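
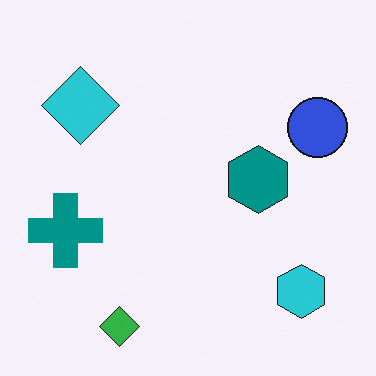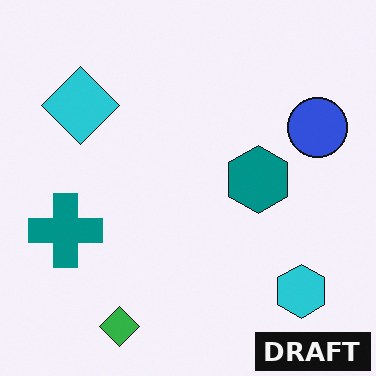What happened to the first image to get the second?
It was watermarked with the text "DRAFT" in the lower-right corner.

A dark label reading "DRAFT" appears in the lower-right corner.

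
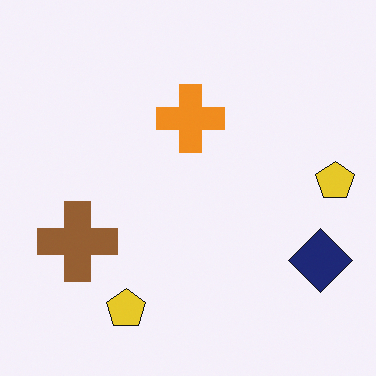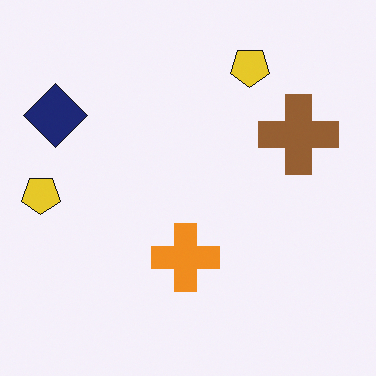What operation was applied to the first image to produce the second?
The transformation is: rotated 180°.

The navy diamond sits in the bottom-right of the first image and the top-left of the second — consistent with a whole-image 180° rotation.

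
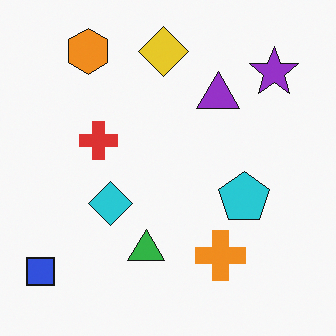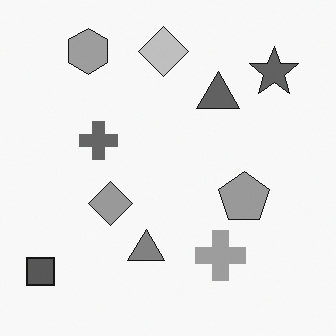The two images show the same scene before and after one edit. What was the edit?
It was converted to grayscale.

All color is removed — every shape is now a shade of grey.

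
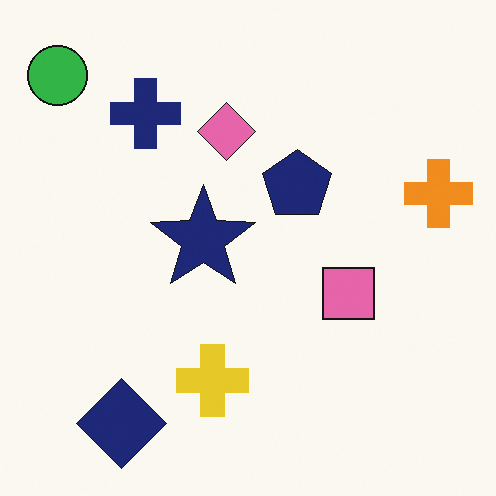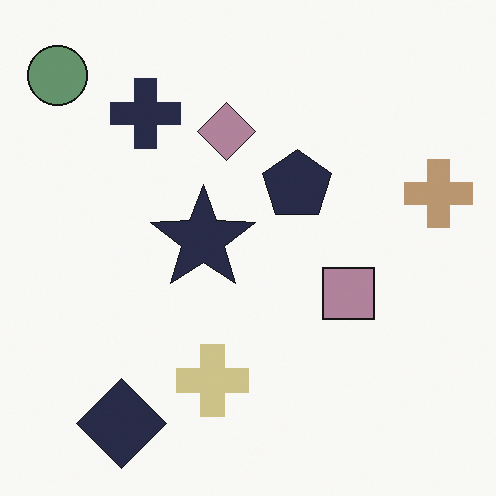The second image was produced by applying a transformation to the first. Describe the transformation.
It was heavily desaturated.

All colors are more muted and greyish — a global saturation change.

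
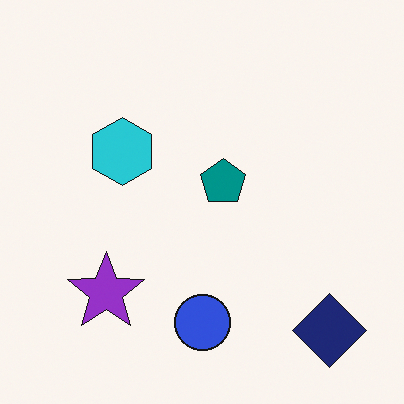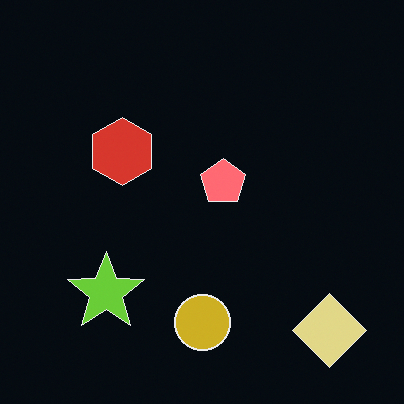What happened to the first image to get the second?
Color-inverted (negative).

The light background has become dark and every shape's color is its complement — a photographic negative.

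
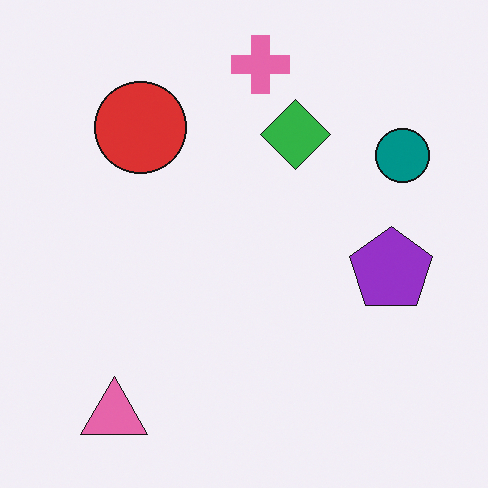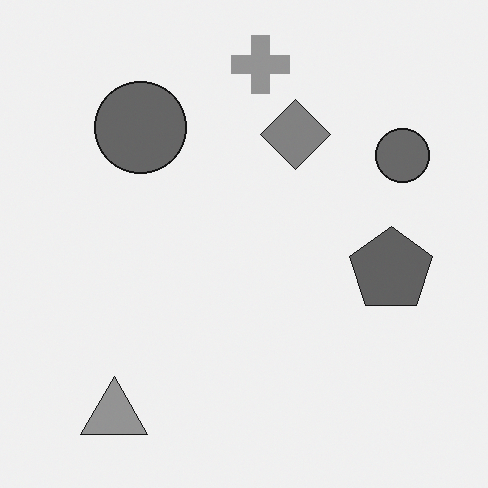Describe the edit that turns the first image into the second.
The transformation is: converted to grayscale.

All color is removed — every shape is now a shade of grey.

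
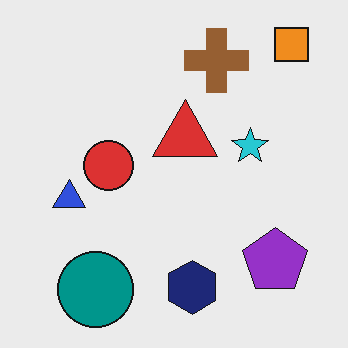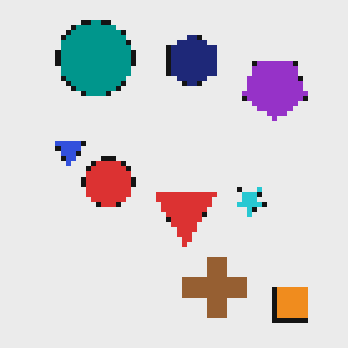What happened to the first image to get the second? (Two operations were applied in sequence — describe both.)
Mildly pixelated, then flipped vertically (top ↔ bottom).

Shapes are reduced to large square blocks; fine edges and outlines are lost — a downscale-then-upscale (mosaic) effect. The orange square is in the top-right of the first image and the bottom-right of the second — shapes on opposite sides of the horizontal midline have swapped in a mirror flip.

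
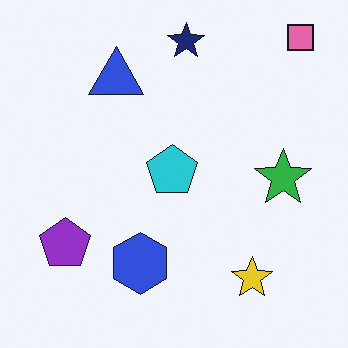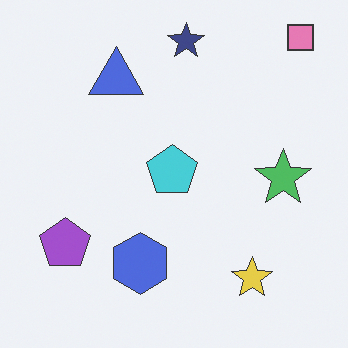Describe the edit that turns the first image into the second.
The image was given slightly reduced contrast.

Tones are pushed toward mid-grey across the whole image — a global contrast change.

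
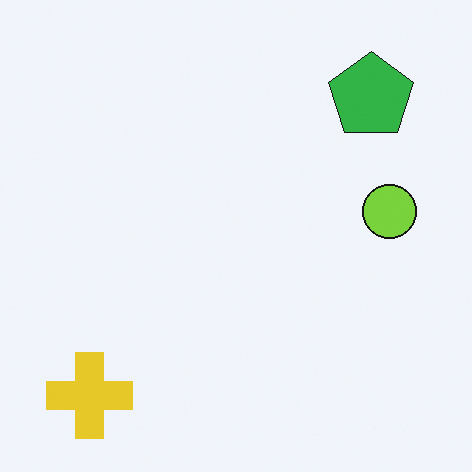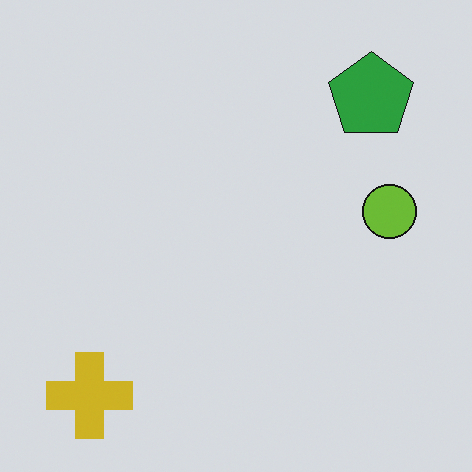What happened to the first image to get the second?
The image was darkened a little.

Every pixel — background and shapes alike — is uniformly darkened.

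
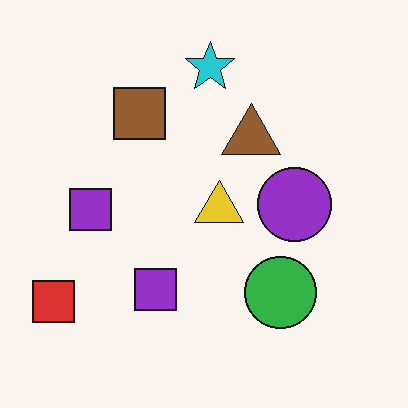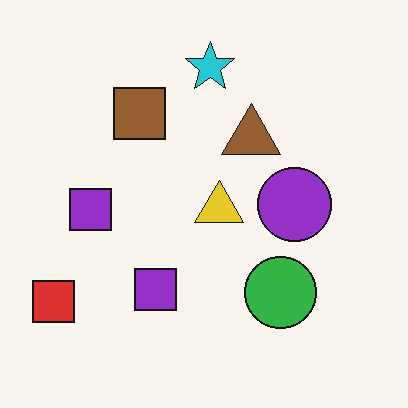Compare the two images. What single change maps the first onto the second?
It was given moderate JPEG compression.

Blocky 8×8 compression artifacts appear around shape edges and the flat background shows ringing — characteristic JPEG degradation.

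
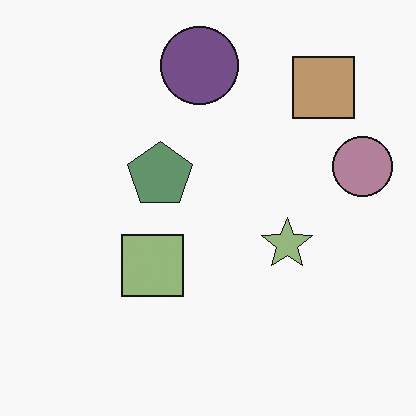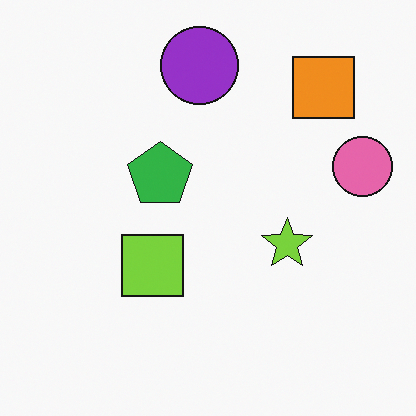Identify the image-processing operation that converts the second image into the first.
This is the original image made much more muted (saturation change).

All colors are more muted and greyish — a global saturation change.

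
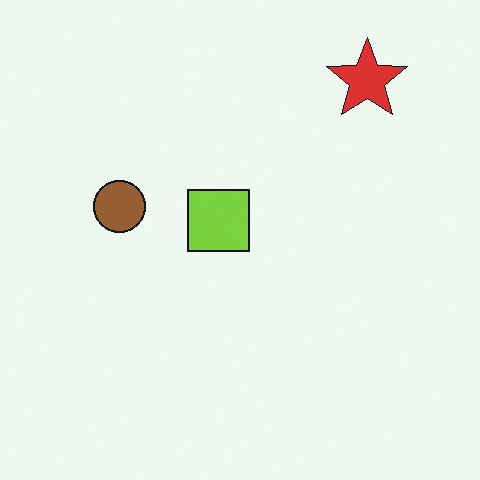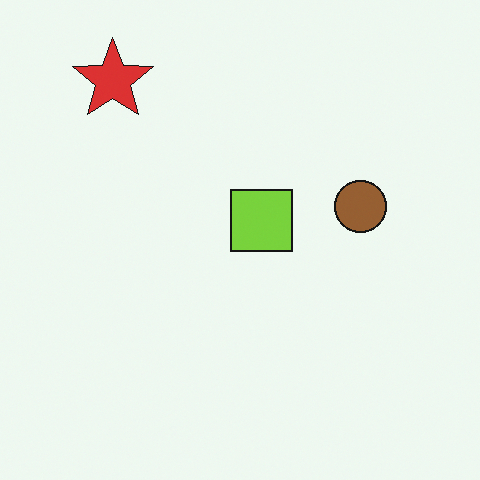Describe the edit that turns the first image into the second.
The transformation is: flipped horizontally (left ↔ right).

The red star is in the top-right of the first image and the top-left of the second — shapes on opposite sides of the vertical midline have swapped in a mirror flip.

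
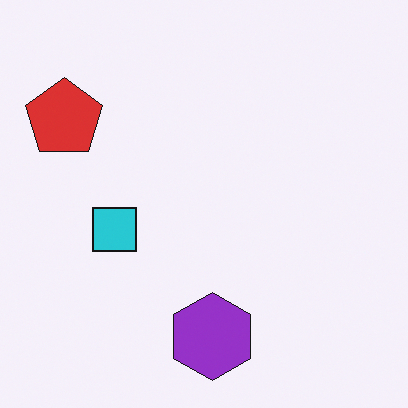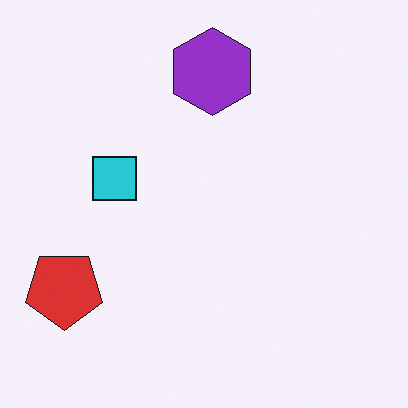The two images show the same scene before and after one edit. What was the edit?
This is the original image flipped vertically (top ↔ bottom).

The purple hexagon is in the bottom of the first image and the top of the second — shapes on opposite sides of the horizontal midline have swapped in a mirror flip.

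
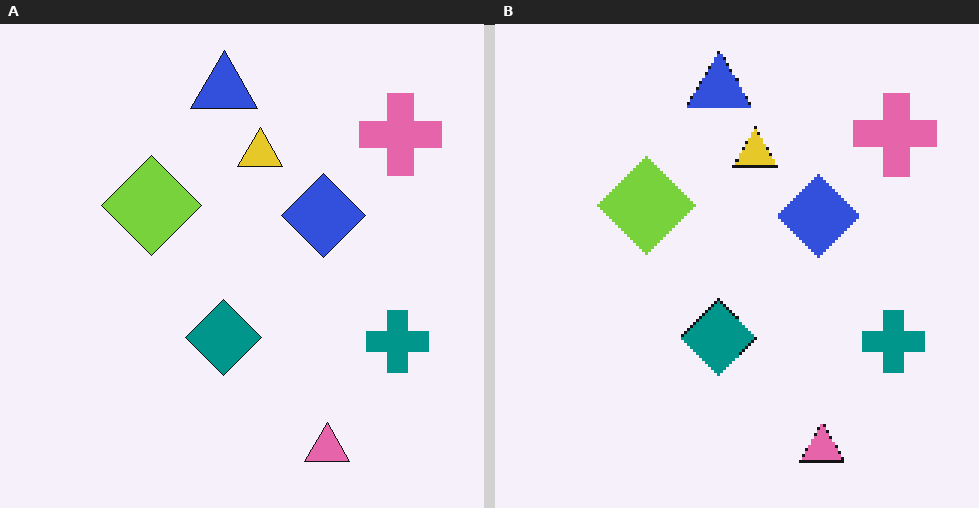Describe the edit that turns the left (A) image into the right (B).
It was mildly pixelated.

Shapes are reduced to large square blocks; fine edges and outlines are lost — a downscale-then-upscale (mosaic) effect.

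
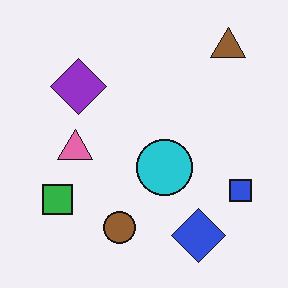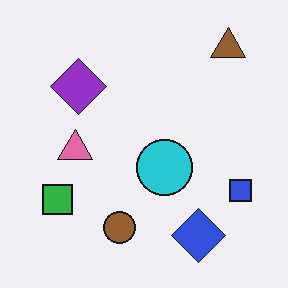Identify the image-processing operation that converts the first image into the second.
This is the original image JPEG-compressed with visible artifacts.

Blocky 8×8 compression artifacts appear around shape edges and the flat background shows ringing — characteristic JPEG degradation.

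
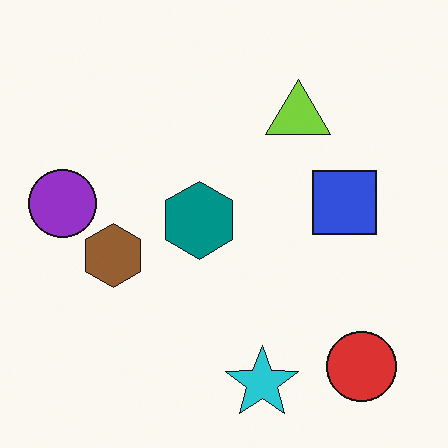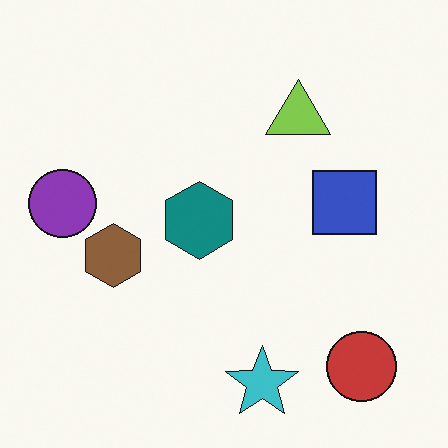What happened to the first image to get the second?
Slightly desaturated.

All colors are more muted and greyish — a global saturation change.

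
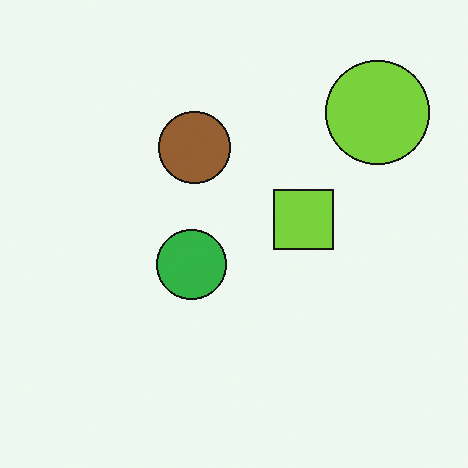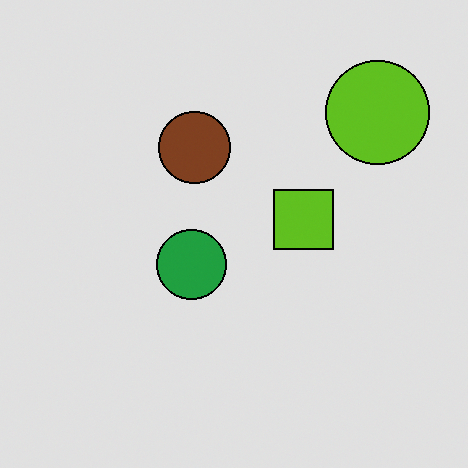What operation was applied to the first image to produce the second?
It was posterized to a reduced palette.

Each flat color has snapped to a coarser quantized level — most visibly, the near-white background has dropped to a flat grey.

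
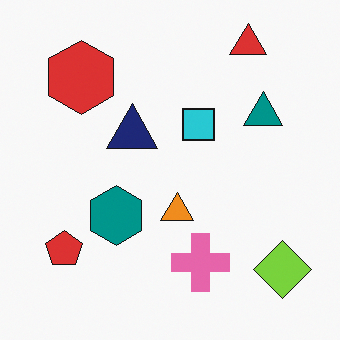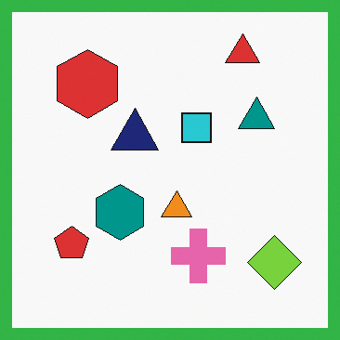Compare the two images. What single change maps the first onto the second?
The transformation is: framed with a green border.

A solid green frame runs around the edge of the second image, with the content slightly shrunk inside it.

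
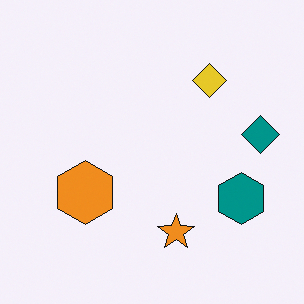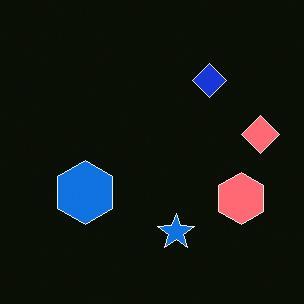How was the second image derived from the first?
It was color-inverted (negative).

The light background has become dark and every shape's color is its complement — a photographic negative.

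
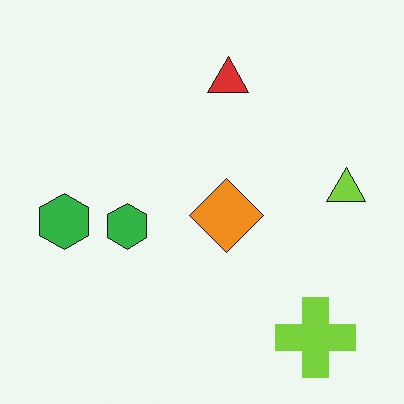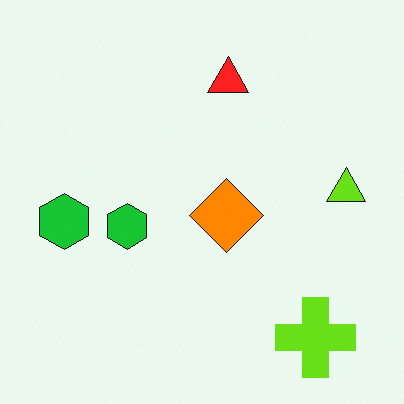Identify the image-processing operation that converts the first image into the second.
The image was slightly oversaturated.

All colors are more vivid — a global saturation change.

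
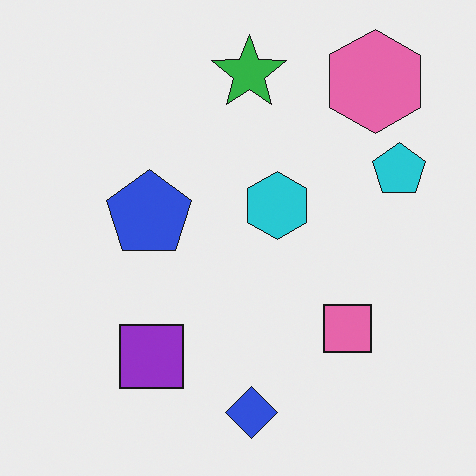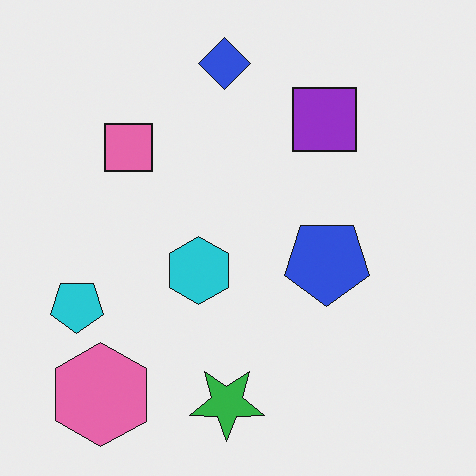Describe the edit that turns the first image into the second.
Rotated 180°.

The pink hexagon sits in the top-right of the first image and the bottom-left of the second — consistent with a whole-image 180° rotation.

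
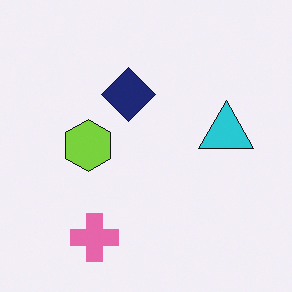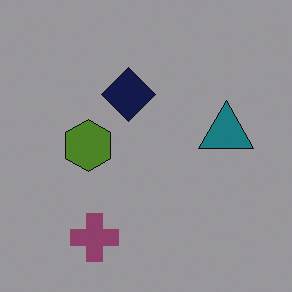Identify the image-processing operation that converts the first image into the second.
The image was noticeably darkened.

Every pixel — background and shapes alike — is uniformly darkened.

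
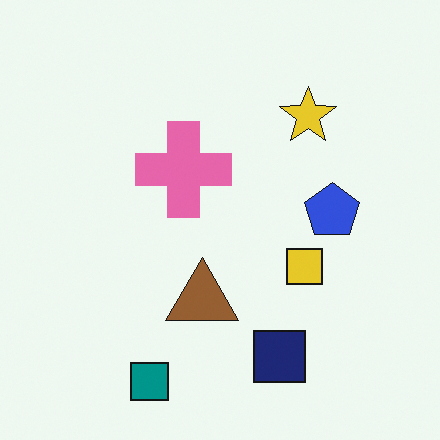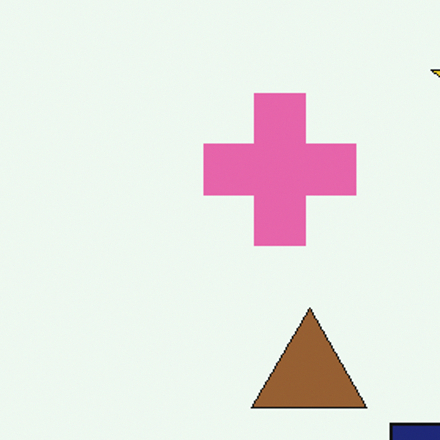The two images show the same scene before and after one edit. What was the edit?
Cropped to a modestly smaller region and rescaled.

The visible shapes are larger and the field of view is narrower; shapes near the original edges may be partly or wholly outside the frame — a crop-and-rescale.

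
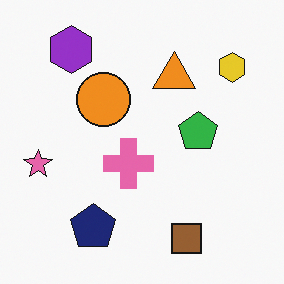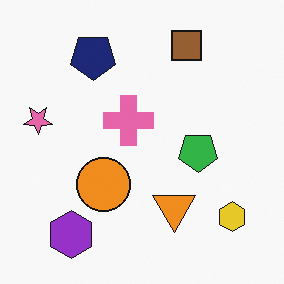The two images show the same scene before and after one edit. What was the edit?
Flipped vertically (top ↔ bottom).

The brown square is in the bottom of the first image and the top of the second — shapes on opposite sides of the horizontal midline have swapped in a mirror flip.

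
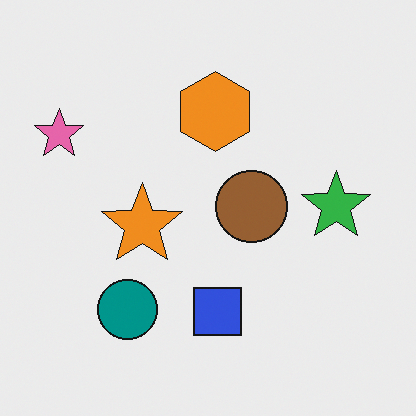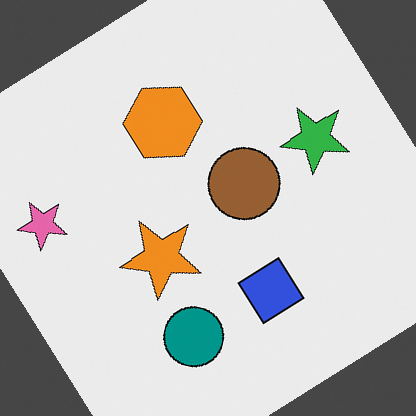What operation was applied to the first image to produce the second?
It was rotated counter-clockwise by a large amount — several tens of degrees.

Every shape is tilted by the same angle and the image corners show triangular fill wedges — a whole-image rotation by a non-right angle.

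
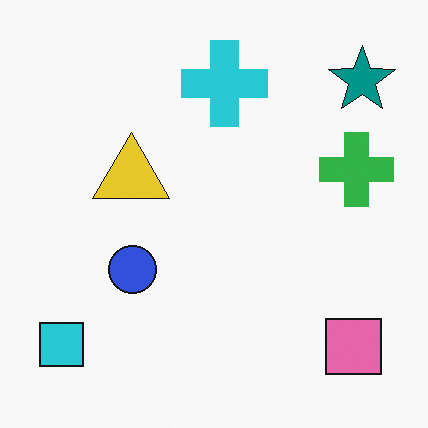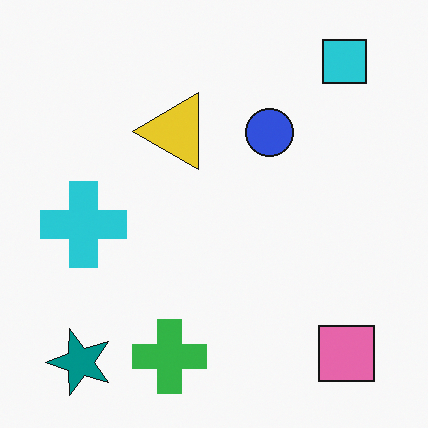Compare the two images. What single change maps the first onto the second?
This is the original image transposed (reflected across the top-left ↔ bottom-right diagonal).

Shapes have swapped their row and column positions — what was in the top-right is now in the bottom-left — a diagonal reflection.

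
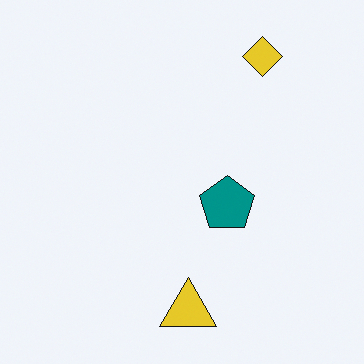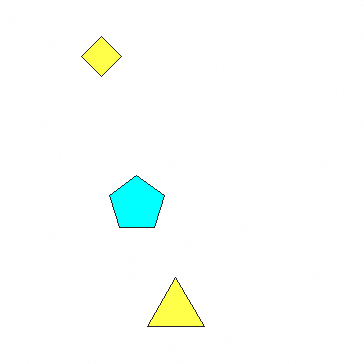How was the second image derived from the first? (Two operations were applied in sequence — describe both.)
This is the original image noticeably brightened, then flipped horizontally (left ↔ right).

Every pixel — background and shapes alike — is uniformly brightened. The yellow diamond is in the top-right of the first image and the top-left of the second — shapes on opposite sides of the vertical midline have swapped in a mirror flip.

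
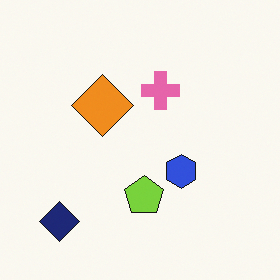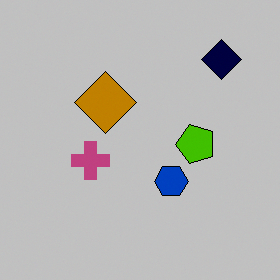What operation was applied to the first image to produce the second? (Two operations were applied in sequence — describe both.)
This is the original image transposed (reflected across the top-left ↔ bottom-right diagonal), then heavily posterized to just a handful of flat colors.

Shapes have swapped their row and column positions — what was in the top-right is now in the bottom-left — a diagonal reflection. Each flat color has snapped to a coarser quantized level — most visibly, the near-white background has dropped to a flat grey.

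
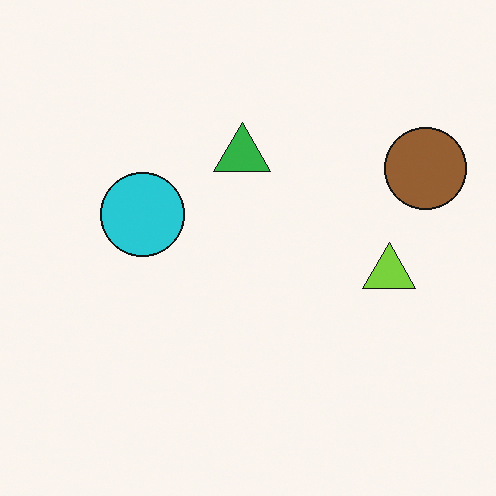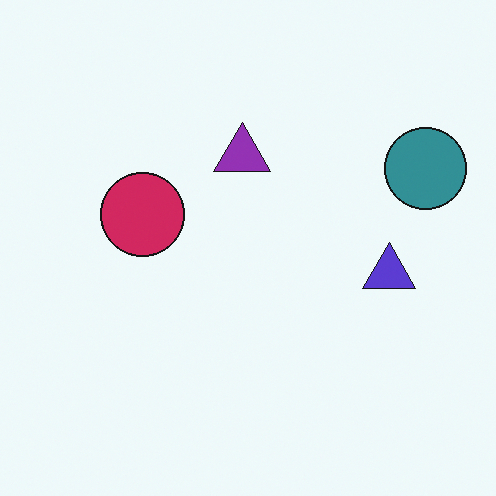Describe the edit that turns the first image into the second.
Hue-shifted through roughly half the color wheel.

Every shape's color has rotated by the same amount around the hue wheel — a uniform hue shift.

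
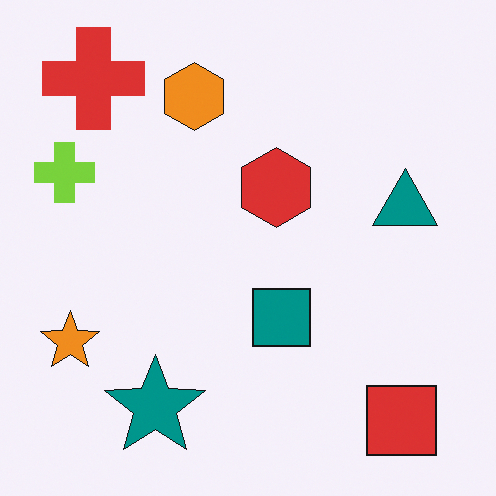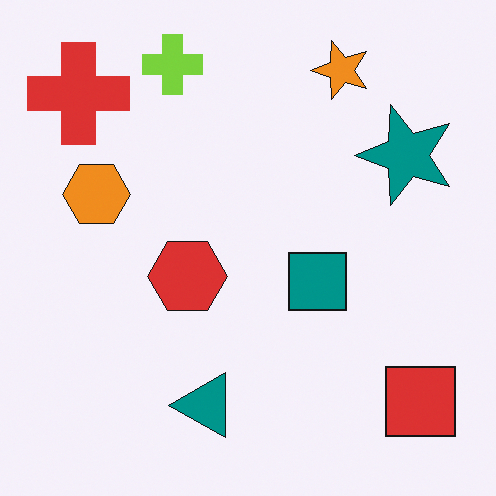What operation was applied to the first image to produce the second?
The transformation is: transposed (reflected across the top-left ↔ bottom-right diagonal).

Shapes have swapped their row and column positions — what was in the top-right is now in the bottom-left — a diagonal reflection.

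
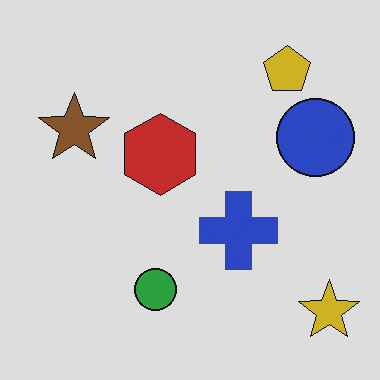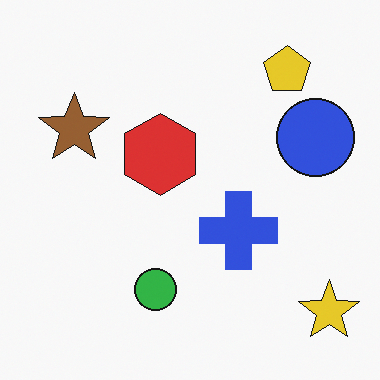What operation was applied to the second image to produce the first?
The transformation is: slightly darkened.

Every pixel — background and shapes alike — is uniformly darkened.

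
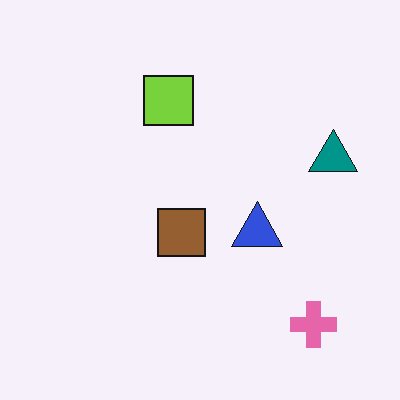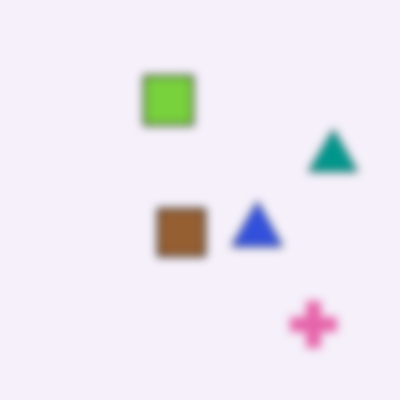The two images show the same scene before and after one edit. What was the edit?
The image was moderately blurred.

Shape edges and outlines are uniformly softened across the whole image.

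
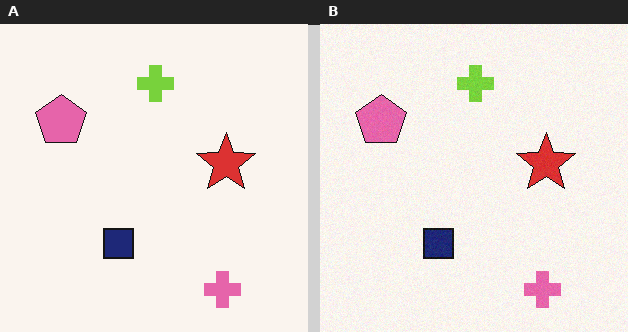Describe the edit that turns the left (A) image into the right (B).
This is the original image degraded with light additive noise.

Random speckle covers the whole image, including the flat background.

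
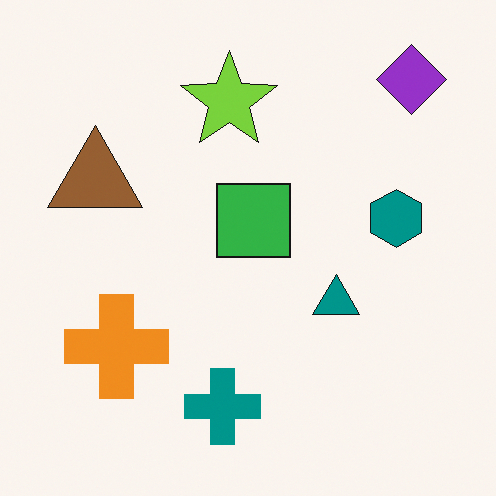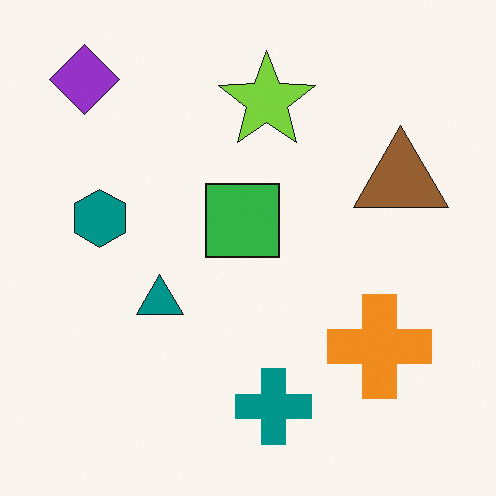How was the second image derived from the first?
Flipped horizontally (left ↔ right).

The purple diamond is in the top-right of the first image and the top-left of the second — shapes on opposite sides of the vertical midline have swapped in a mirror flip.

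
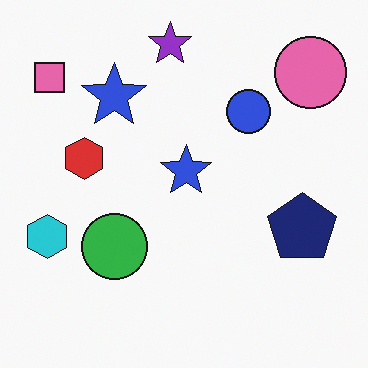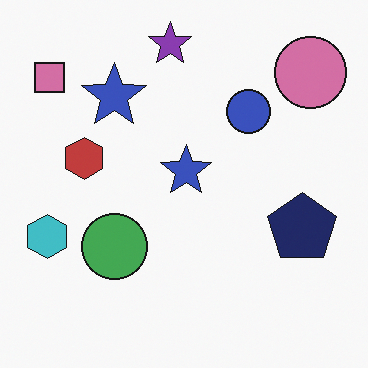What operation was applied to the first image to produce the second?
It was slightly desaturated.

All colors are more muted and greyish — a global saturation change.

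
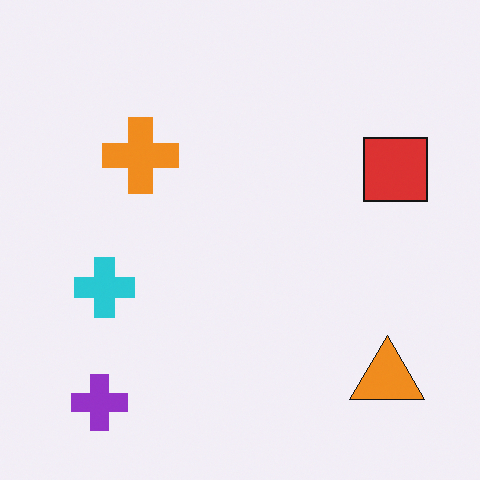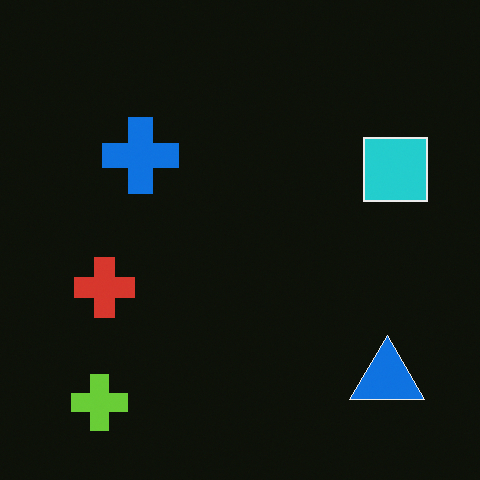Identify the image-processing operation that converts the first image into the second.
The image was color-inverted (negative).

The light background has become dark and every shape's color is its complement — a photographic negative.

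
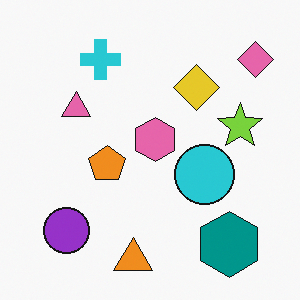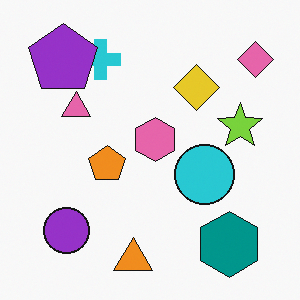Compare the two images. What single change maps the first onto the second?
The transformation is: overlaid with an additional purple pentagon.

A purple pentagon appears in the second image that is absent from the first.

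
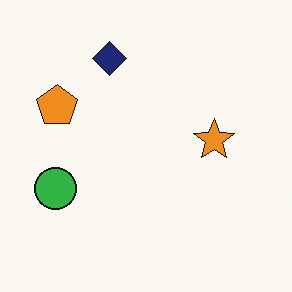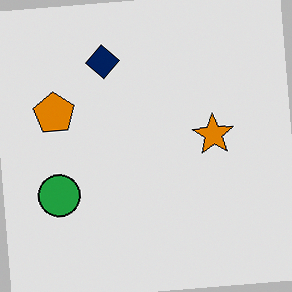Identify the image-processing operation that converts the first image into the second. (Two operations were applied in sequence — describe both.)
This is the original image moderately posterized, then rotated counter-clockwise by a small amount.

Each flat color has snapped to a coarser quantized level — most visibly, the near-white background has dropped to a flat grey. Every shape is tilted by the same angle and the image corners show triangular fill wedges — a whole-image rotation by a non-right angle.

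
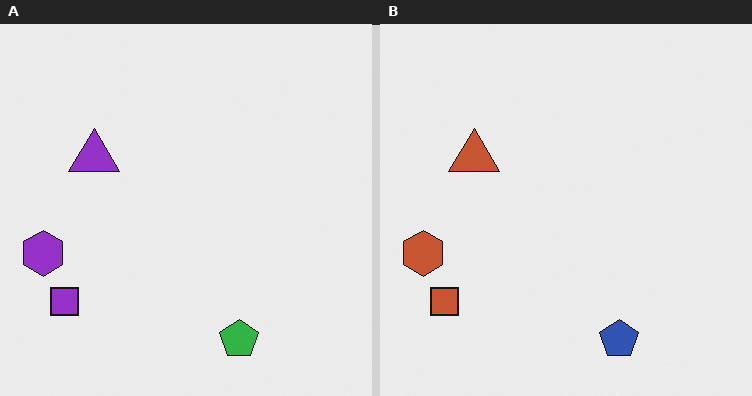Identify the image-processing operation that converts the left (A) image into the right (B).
The image was hue-shifted by a moderate amount.

Every shape's color has rotated by the same amount around the hue wheel — a uniform hue shift.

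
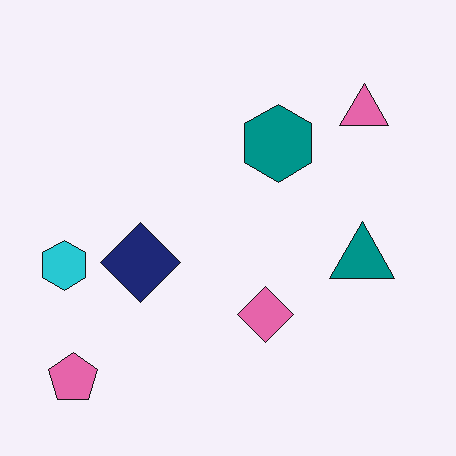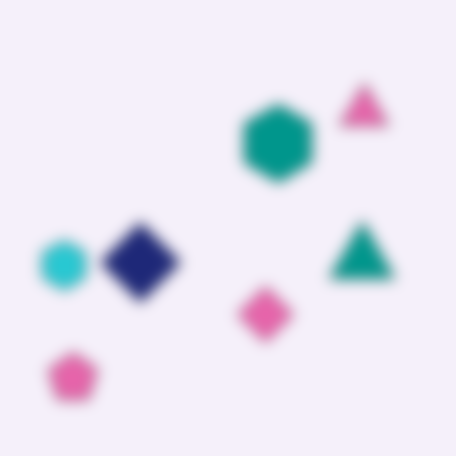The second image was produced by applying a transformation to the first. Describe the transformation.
Strongly gaussian-blurred.

Shape edges and outlines are uniformly softened across the whole image.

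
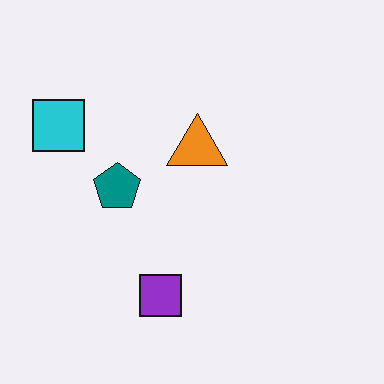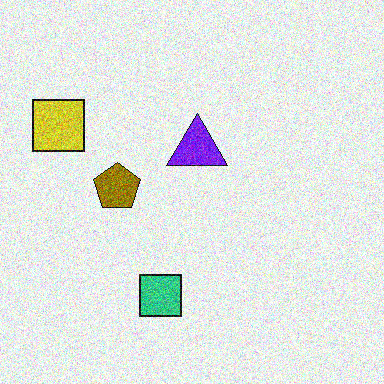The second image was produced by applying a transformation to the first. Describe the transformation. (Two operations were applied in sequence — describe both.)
The second image is the first hue-shifted through roughly half the color wheel, then degraded with strong gaussian noise.

Every shape's color has rotated by the same amount around the hue wheel — a uniform hue shift. Random speckle covers the whole image, including the flat background.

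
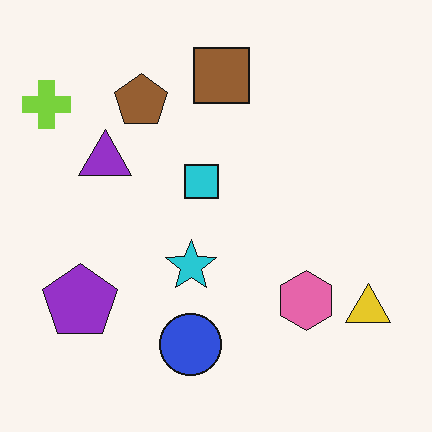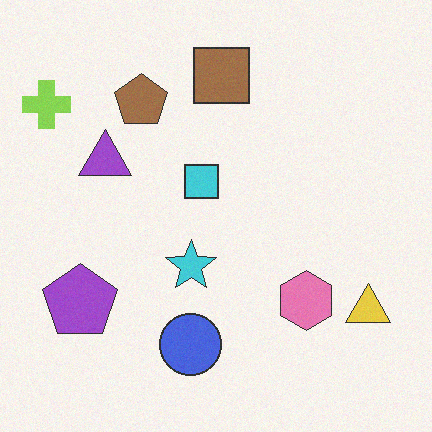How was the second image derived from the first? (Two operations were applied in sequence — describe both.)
Given slightly reduced contrast, then degraded with light additive noise.

Tones are pushed toward mid-grey across the whole image — a global contrast change. Random speckle covers the whole image, including the flat background.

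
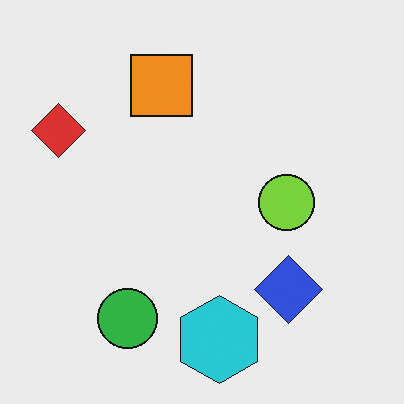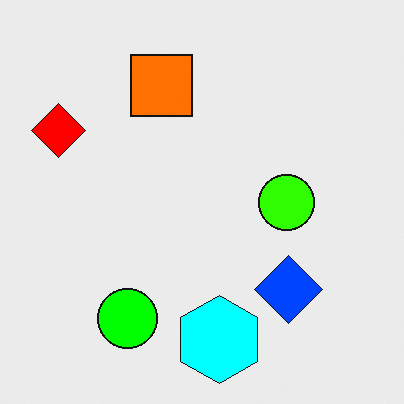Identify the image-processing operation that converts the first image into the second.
This is the original image heavily oversaturated.

All colors are more vivid — a global saturation change.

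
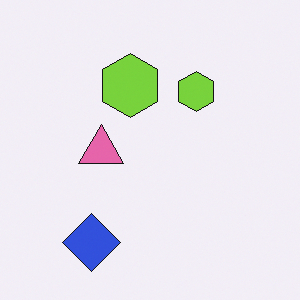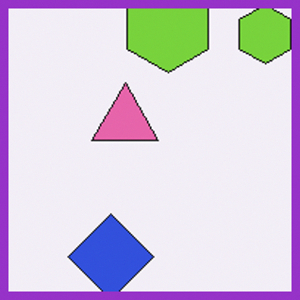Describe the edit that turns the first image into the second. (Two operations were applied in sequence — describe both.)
The second image is the first cropped to a modestly smaller region and rescaled, then framed with a purple border.

The visible shapes are larger and the field of view is narrower; shapes near the original edges may be partly or wholly outside the frame — a crop-and-rescale. A solid purple frame runs around the edge of the second image, with the content slightly shrunk inside it.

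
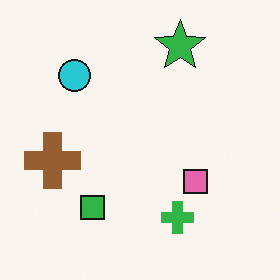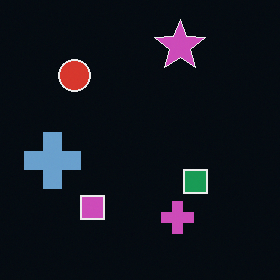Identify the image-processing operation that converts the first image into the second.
Color-inverted (negative).

The light background has become dark and every shape's color is its complement — a photographic negative.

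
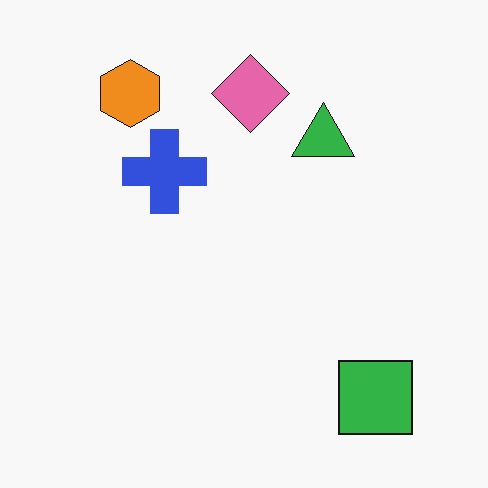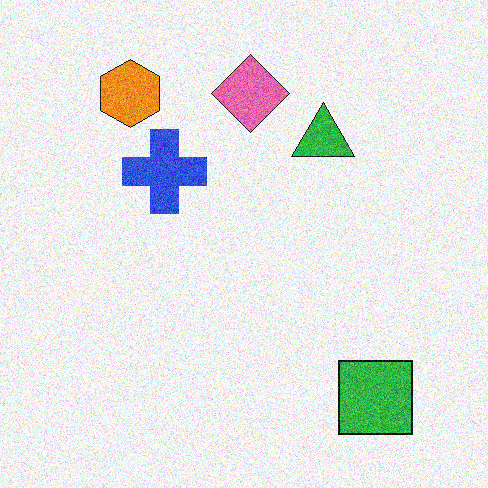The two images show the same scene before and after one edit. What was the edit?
The second image is the first degraded with visible gaussian noise.

Random speckle covers the whole image, including the flat background.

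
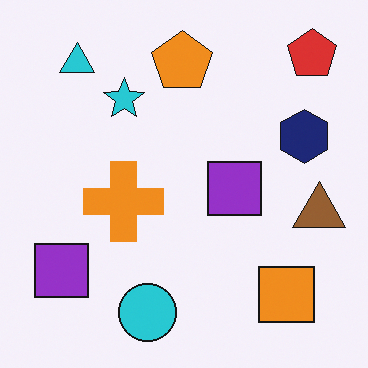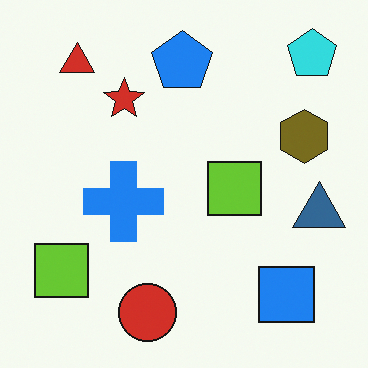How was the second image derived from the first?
Hue-shifted through roughly half the color wheel.

Every shape's color has rotated by the same amount around the hue wheel — a uniform hue shift.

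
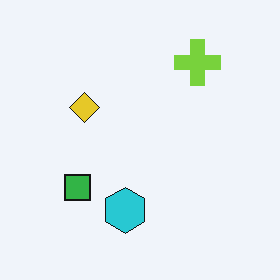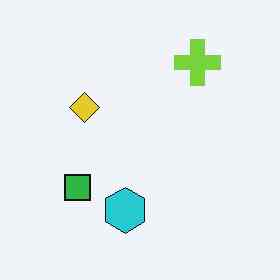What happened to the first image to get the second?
The transformation is: given moderate JPEG compression.

Blocky 8×8 compression artifacts appear around shape edges and the flat background shows ringing — characteristic JPEG degradation.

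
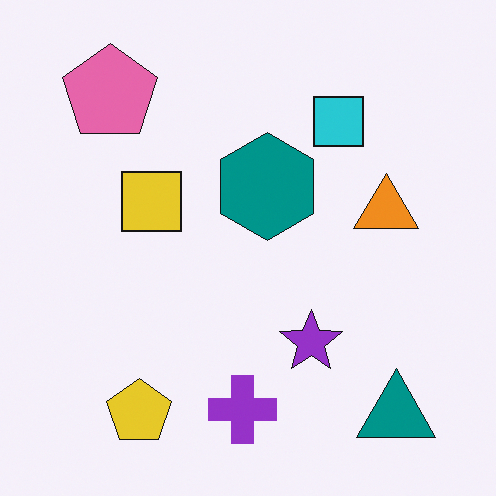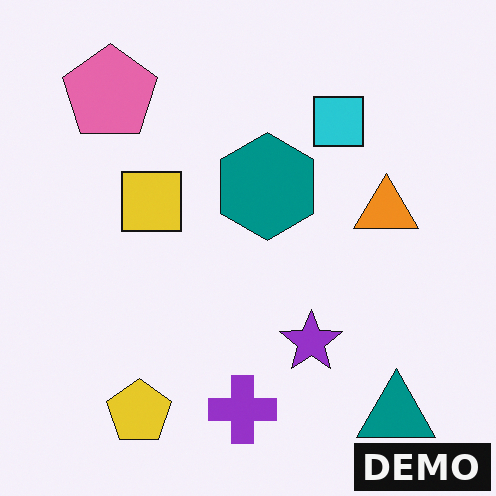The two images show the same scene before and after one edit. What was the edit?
The transformation is: watermarked with the text "DEMO" in the lower-right corner.

A dark label reading "DEMO" appears in the lower-right corner.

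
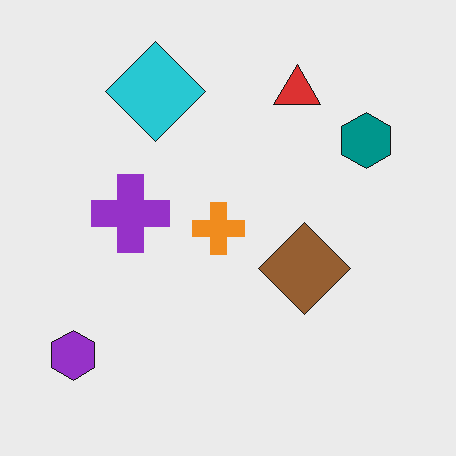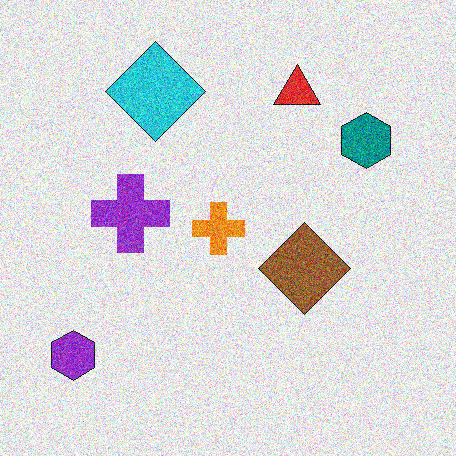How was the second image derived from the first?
This is the original image degraded with heavy additive noise.

Random speckle covers the whole image, including the flat background.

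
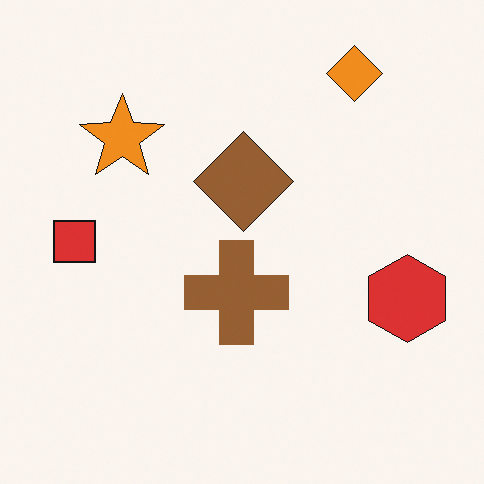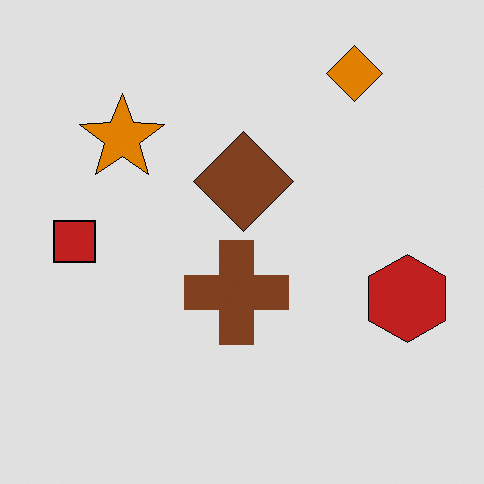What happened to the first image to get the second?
It was moderately posterized.

Each flat color has snapped to a coarser quantized level — most visibly, the near-white background has dropped to a flat grey.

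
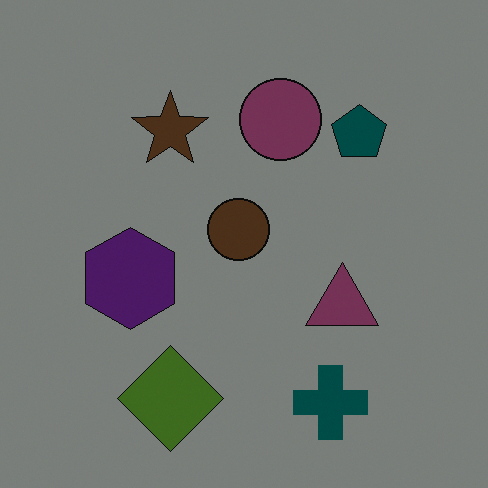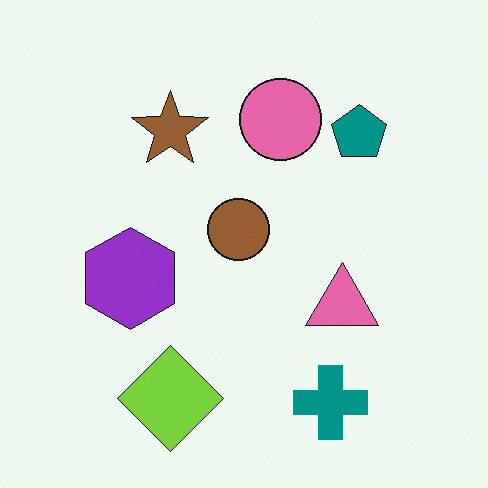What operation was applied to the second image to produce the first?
This is the original image substantially darkened.

Every pixel — background and shapes alike — is uniformly darkened.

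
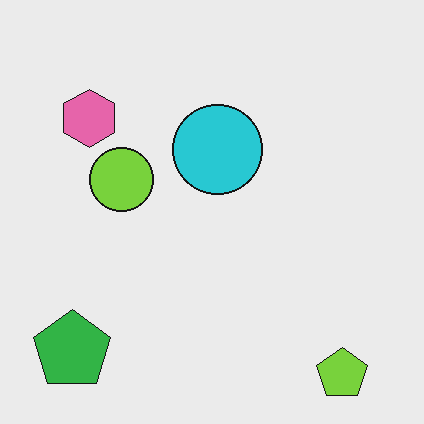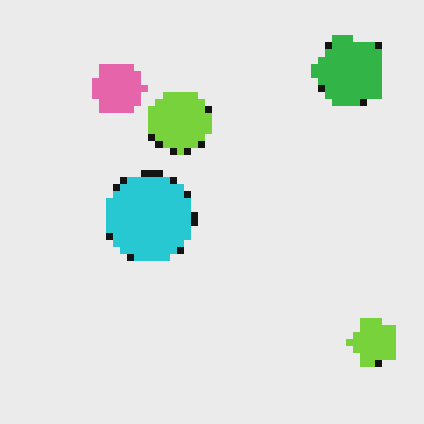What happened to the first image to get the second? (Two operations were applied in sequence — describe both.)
The second image is the first transposed (reflected across the top-left ↔ bottom-right diagonal), then moderately pixelated.

Shapes have swapped their row and column positions — what was in the top-right is now in the bottom-left — a diagonal reflection. Shapes are reduced to large square blocks; fine edges and outlines are lost — a downscale-then-upscale (mosaic) effect.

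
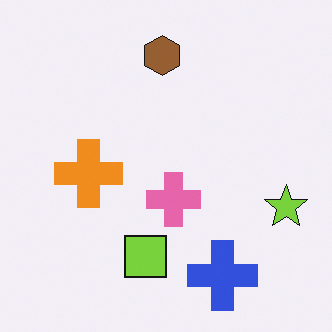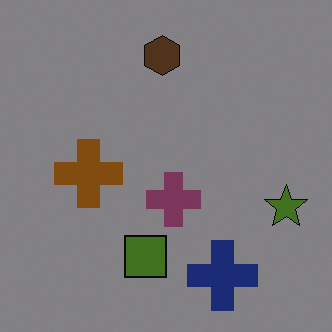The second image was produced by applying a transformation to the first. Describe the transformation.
The image was noticeably darkened.

Every pixel — background and shapes alike — is uniformly darkened.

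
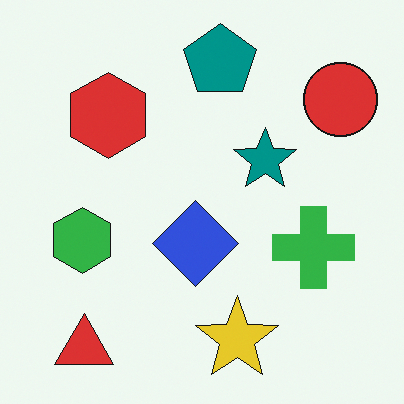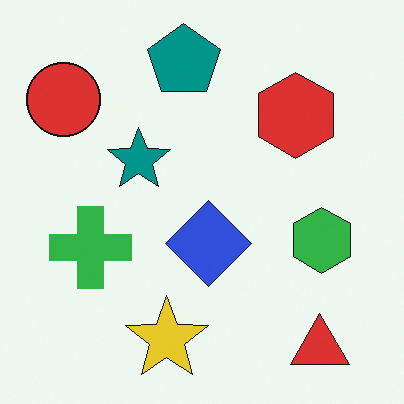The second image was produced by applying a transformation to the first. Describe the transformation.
The second image is the first flipped horizontally (left ↔ right).

The red circle is in the top-right of the first image and the top-left of the second — shapes on opposite sides of the vertical midline have swapped in a mirror flip.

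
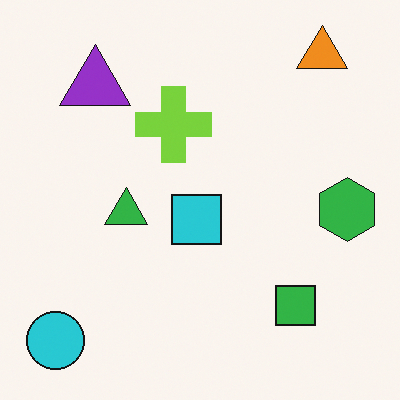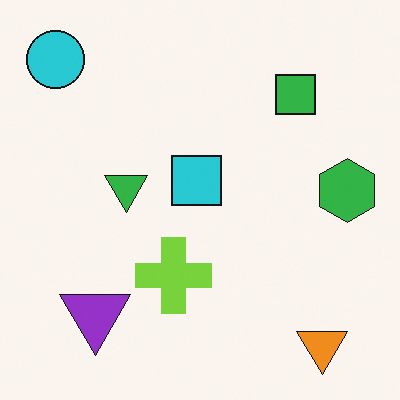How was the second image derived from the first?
This is the original image flipped vertically (top ↔ bottom).

The orange triangle is in the top-right of the first image and the bottom-right of the second — shapes on opposite sides of the horizontal midline have swapped in a mirror flip.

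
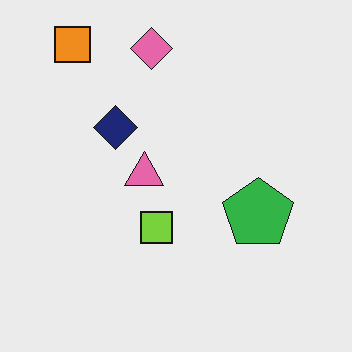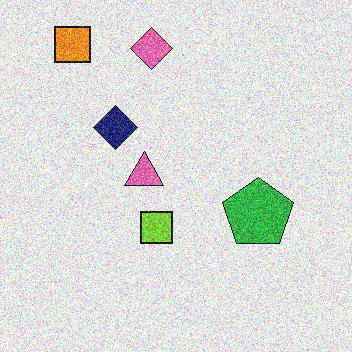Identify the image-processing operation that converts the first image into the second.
The second image is the first degraded with strong gaussian noise.

Random speckle covers the whole image, including the flat background.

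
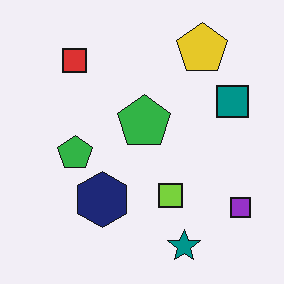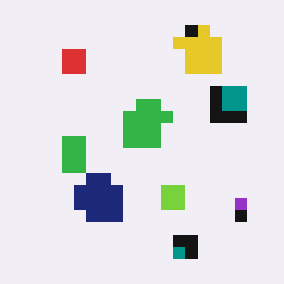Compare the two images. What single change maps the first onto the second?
The transformation is: heavily pixelated into large blocks.

Shapes are reduced to large square blocks; fine edges and outlines are lost — a downscale-then-upscale (mosaic) effect.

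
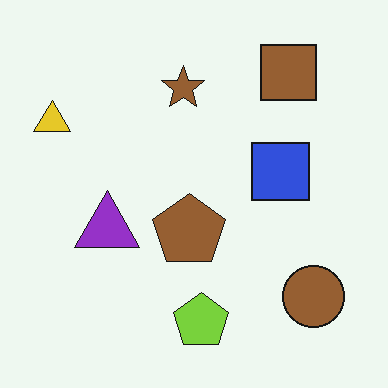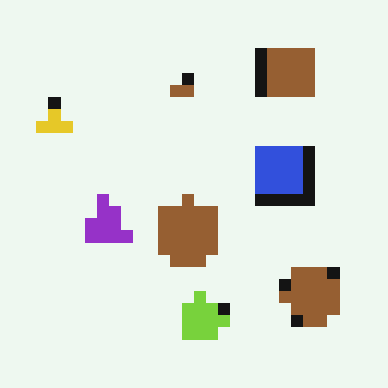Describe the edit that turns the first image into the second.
The transformation is: heavily pixelated into large blocks.

Shapes are reduced to large square blocks; fine edges and outlines are lost — a downscale-then-upscale (mosaic) effect.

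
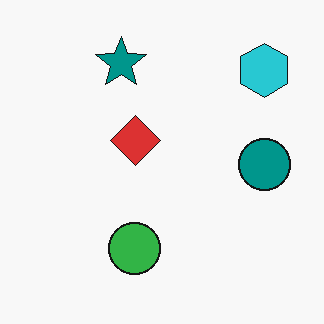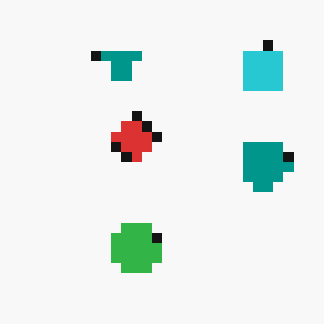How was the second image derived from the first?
This is the original image coarsely pixelated.

Shapes are reduced to large square blocks; fine edges and outlines are lost — a downscale-then-upscale (mosaic) effect.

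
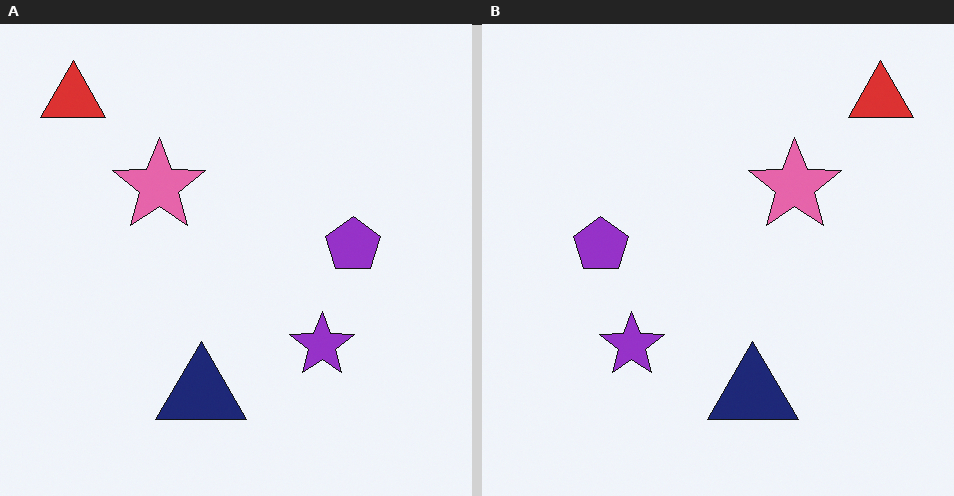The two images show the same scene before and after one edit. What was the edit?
The transformation is: flipped horizontally (left ↔ right).

The red triangle is in the top-left of the left (A) image and the top-right of the right (B) — shapes on opposite sides of the vertical midline have swapped in a mirror flip.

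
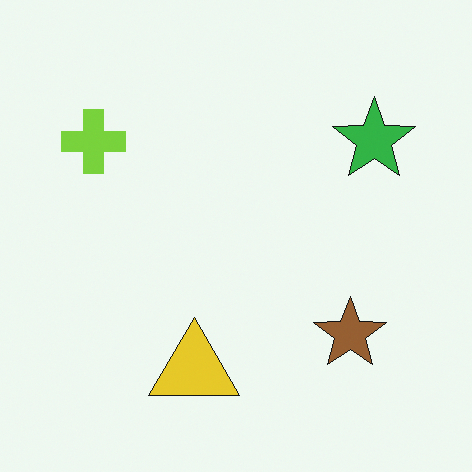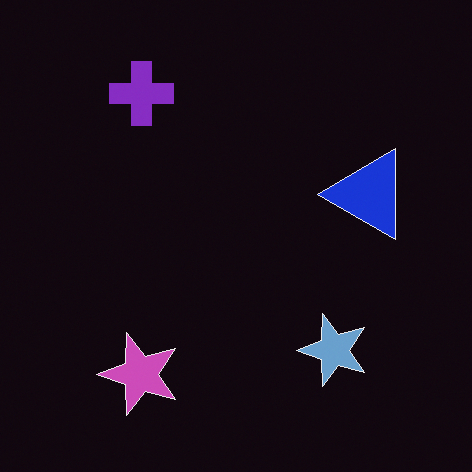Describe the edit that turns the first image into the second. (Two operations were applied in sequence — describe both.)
The transformation is: transposed (reflected across the top-left ↔ bottom-right diagonal), then color-inverted (negative).

Shapes have swapped their row and column positions — what was in the top-right is now in the bottom-left — a diagonal reflection. The light background has become dark and every shape's color is its complement — a photographic negative.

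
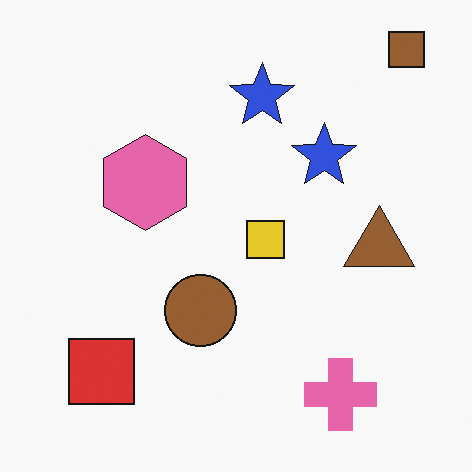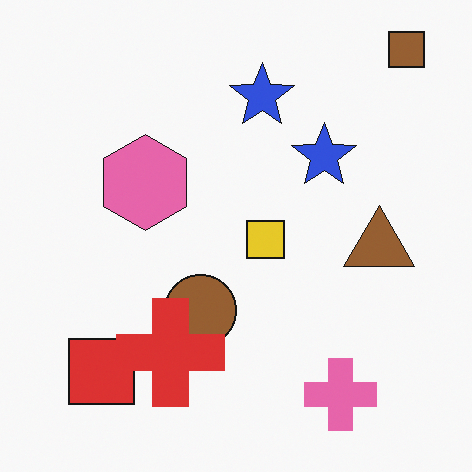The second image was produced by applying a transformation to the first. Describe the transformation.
This is the original image overlaid with an additional red cross.

A red cross appears in the second image that is absent from the first.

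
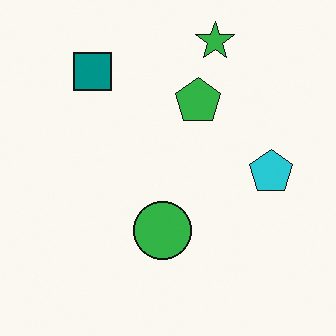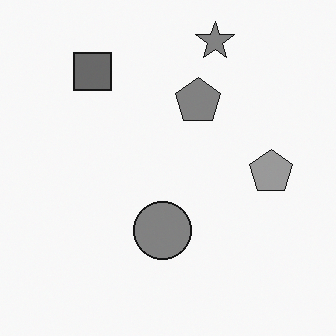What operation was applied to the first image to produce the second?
Converted to grayscale.

All color is removed — every shape is now a shade of grey.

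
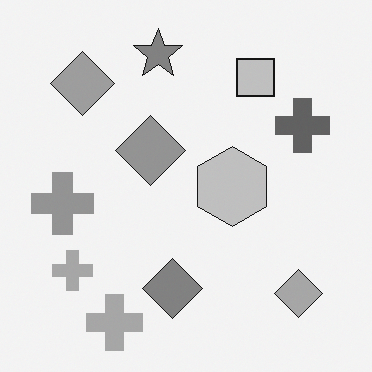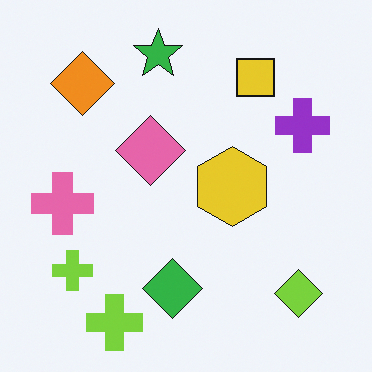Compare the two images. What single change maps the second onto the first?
Converted to grayscale.

All color is removed — every shape is now a shade of grey.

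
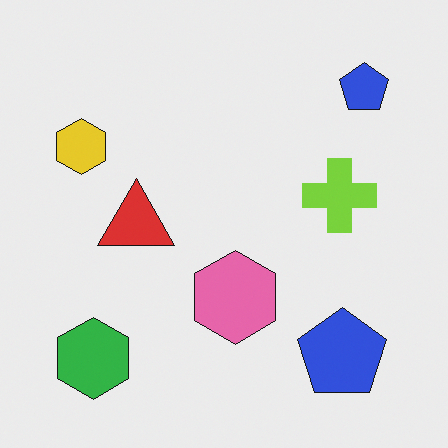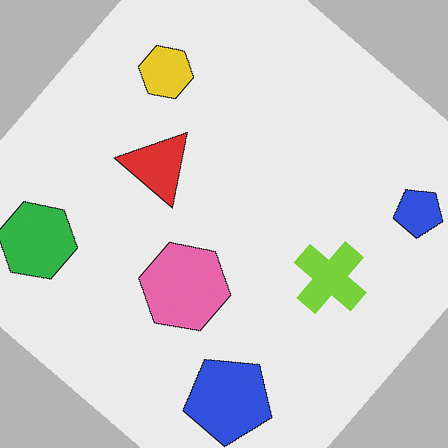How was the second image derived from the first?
The second image is the first rotated clockwise by a large amount — several tens of degrees.

Every shape is tilted by the same angle and the image corners show triangular fill wedges — a whole-image rotation by a non-right angle.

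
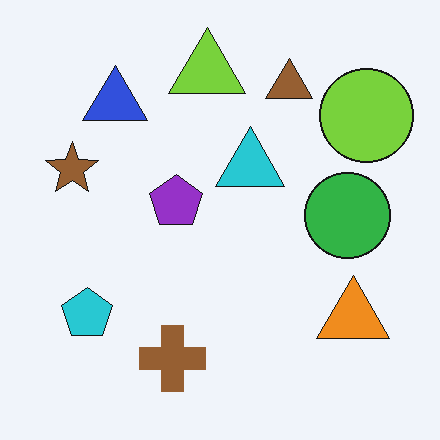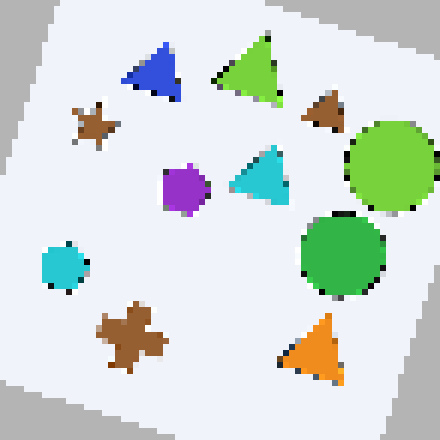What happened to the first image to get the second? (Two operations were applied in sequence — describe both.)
Rotated clockwise by a clearly visible amount, then pixelated into visible square blocks.

Every shape is tilted by the same angle and the image corners show triangular fill wedges — a whole-image rotation by a non-right angle. Shapes are reduced to large square blocks; fine edges and outlines are lost — a downscale-then-upscale (mosaic) effect.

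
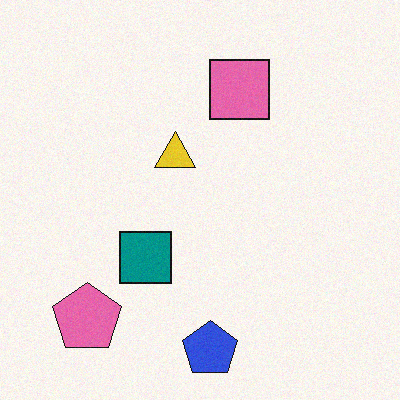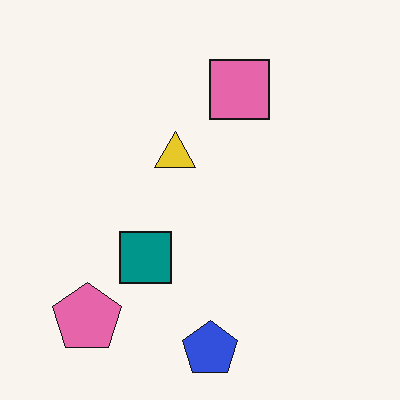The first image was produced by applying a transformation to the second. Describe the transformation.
The image was degraded with subtle gaussian noise.

Random speckle covers the whole image, including the flat background.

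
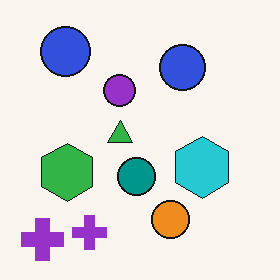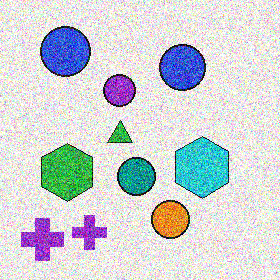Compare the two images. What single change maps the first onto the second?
The transformation is: degraded with a thick layer of grain.

Random speckle covers the whole image, including the flat background.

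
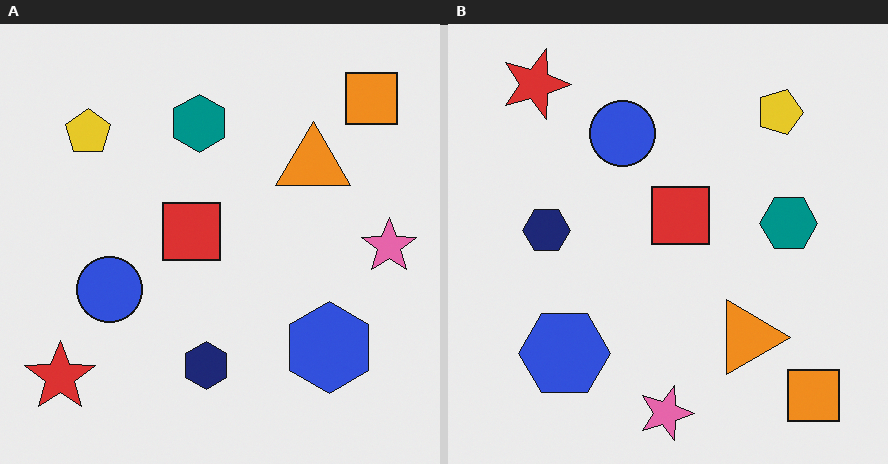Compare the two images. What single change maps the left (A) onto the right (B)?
This is the original image rotated 90° clockwise.

The orange square sits in the top-right of the left (A) image and the bottom-right of the right (B) — consistent with a whole-image 90° clockwise rotation.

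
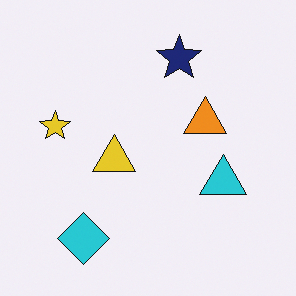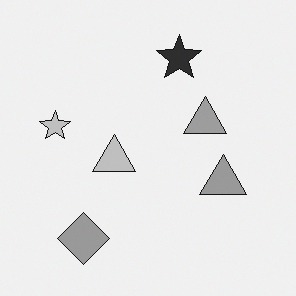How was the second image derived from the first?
It was converted to grayscale.

All color is removed — every shape is now a shade of grey.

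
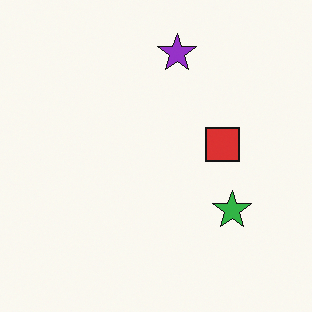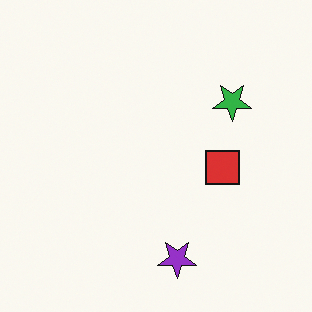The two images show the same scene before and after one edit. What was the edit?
The second image is the first flipped vertically (top ↔ bottom).

The purple star is in the top of the first image and the bottom of the second — shapes on opposite sides of the horizontal midline have swapped in a mirror flip.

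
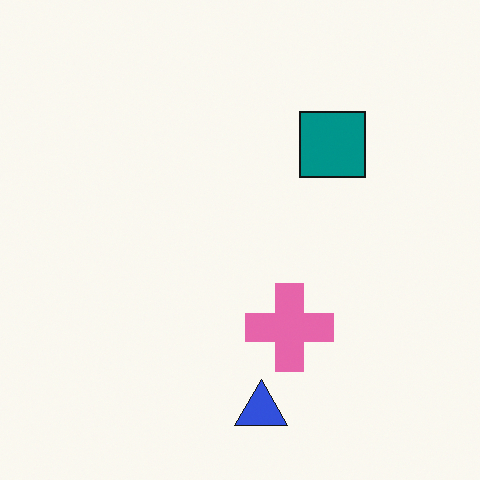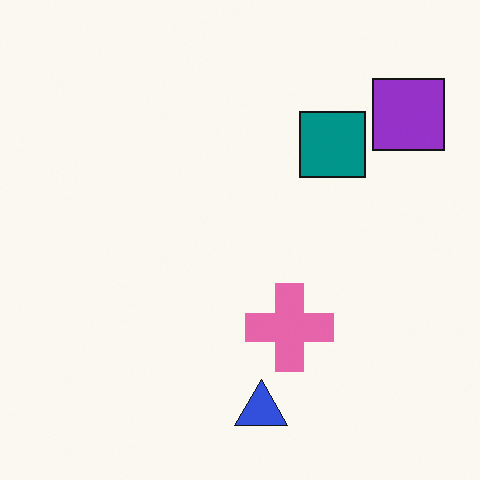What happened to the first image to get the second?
This is the original image overlaid with an additional purple square.

A purple square appears in the second image that is absent from the first.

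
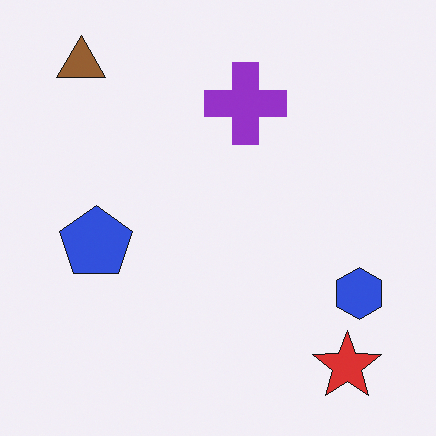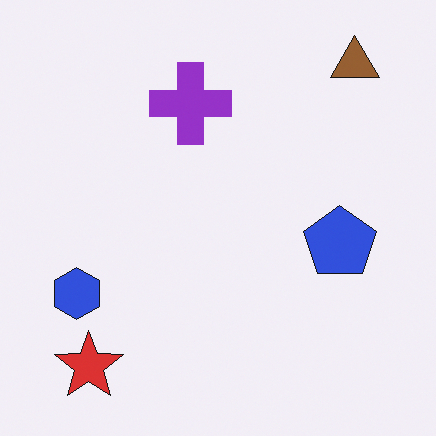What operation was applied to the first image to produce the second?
The image was flipped horizontally (left ↔ right).

The blue hexagon is in the bottom-right of the first image and the bottom-left of the second — shapes on opposite sides of the vertical midline have swapped in a mirror flip.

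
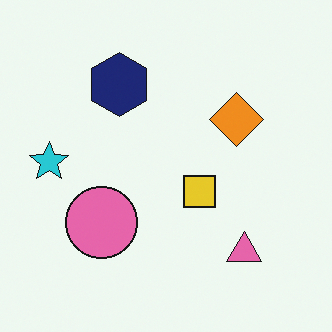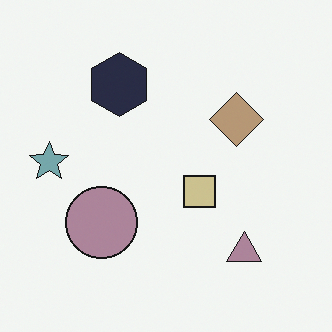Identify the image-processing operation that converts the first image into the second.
The image was heavily desaturated.

All colors are more muted and greyish — a global saturation change.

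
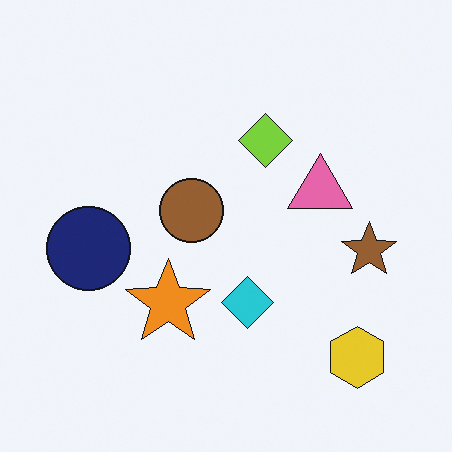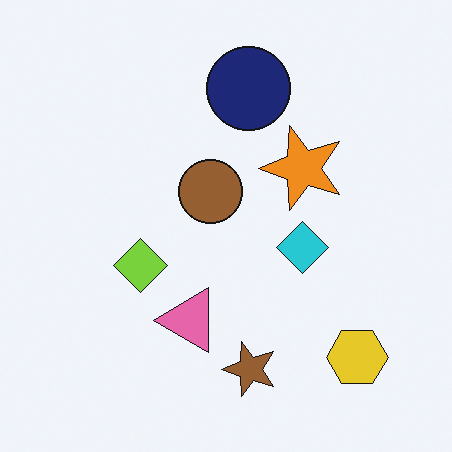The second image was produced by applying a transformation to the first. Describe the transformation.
The transformation is: transposed (reflected across the top-left ↔ bottom-right diagonal).

Shapes have swapped their row and column positions — what was in the top-right is now in the bottom-left — a diagonal reflection.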